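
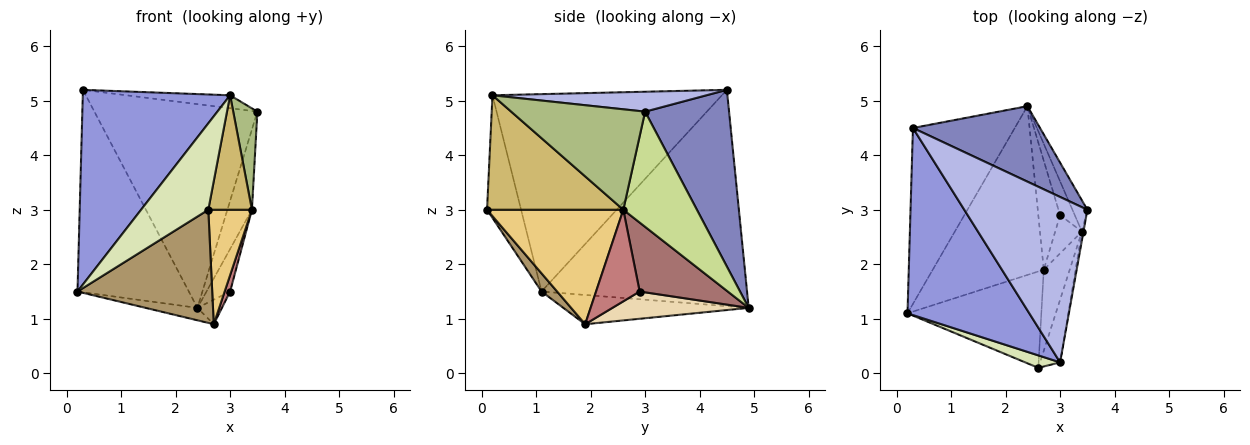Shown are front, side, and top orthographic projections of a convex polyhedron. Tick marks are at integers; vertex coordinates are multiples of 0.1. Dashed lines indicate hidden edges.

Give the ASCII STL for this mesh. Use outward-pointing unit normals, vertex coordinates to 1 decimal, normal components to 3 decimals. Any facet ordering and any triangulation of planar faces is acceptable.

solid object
 facet normal -0.812 0.440 -0.382
  outer loop
   vertex 2.4 4.9 1.2
   vertex 0.2 1.1 1.5
   vertex 0.3 4.5 5.2
  endloop
 endfacet
 facet normal 0.435 0.844 0.313
  outer loop
   vertex 2.4 4.9 1.2
   vertex 0.3 4.5 5.2
   vertex 3.5 3.0 4.8
  endloop
 endfacet
 facet normal -0.747 -0.480 0.461
  outer loop
   vertex 3.0 0.2 5.1
   vertex 0.3 4.5 5.2
   vertex 0.2 1.1 1.5
  endloop
 endfacet
 facet normal 0.159 0.077 0.984
  outer loop
   vertex 3.0 0.2 5.1
   vertex 3.5 3.0 4.8
   vertex 0.3 4.5 5.2
  endloop
 endfacet
 facet normal -0.254 0.071 -0.965
  outer loop
   vertex 2.7 1.9 0.9
   vertex 0.2 1.1 1.5
   vertex 2.4 4.9 1.2
  endloop
 endfacet
 facet normal 0.984 -0.177 -0.015
  outer loop
   vertex 3.4 2.6 3.0
   vertex 3.5 3.0 4.8
   vertex 3.0 0.2 5.1
  endloop
 endfacet
 facet normal 0.942 0.314 -0.122
  outer loop
   vertex 3.4 2.6 3.0
   vertex 2.4 4.9 1.2
   vertex 3.5 3.0 4.8
  endloop
 endfacet
 facet normal -0.448 -0.885 0.128
  outer loop
   vertex 2.6 0.1 3.0
   vertex 3.0 0.2 5.1
   vertex 0.2 1.1 1.5
  endloop
 endfacet
 facet normal 0.088 -0.758 -0.646
  outer loop
   vertex 2.6 0.1 3.0
   vertex 0.2 1.1 1.5
   vertex 2.7 1.9 0.9
  endloop
 endfacet
 facet normal 0.939 -0.301 -0.165
  outer loop
   vertex 2.6 0.1 3.0
   vertex 3.4 2.6 3.0
   vertex 3.0 0.2 5.1
  endloop
 endfacet
 facet normal 0.931 -0.298 -0.211
  outer loop
   vertex 2.6 0.1 3.0
   vertex 2.7 1.9 0.9
   vertex 3.4 2.6 3.0
  endloop
 endfacet
 facet normal 0.773 0.139 -0.619
  outer loop
   vertex 3.0 2.9 1.5
   vertex 2.7 1.9 0.9
   vertex 2.4 4.9 1.2
  endloop
 endfacet
 facet normal 0.946 0.254 -0.202
  outer loop
   vertex 3.0 2.9 1.5
   vertex 2.4 4.9 1.2
   vertex 3.4 2.6 3.0
  endloop
 endfacet
 facet normal 0.953 -0.119 -0.278
  outer loop
   vertex 3.0 2.9 1.5
   vertex 3.4 2.6 3.0
   vertex 2.7 1.9 0.9
  endloop
 endfacet
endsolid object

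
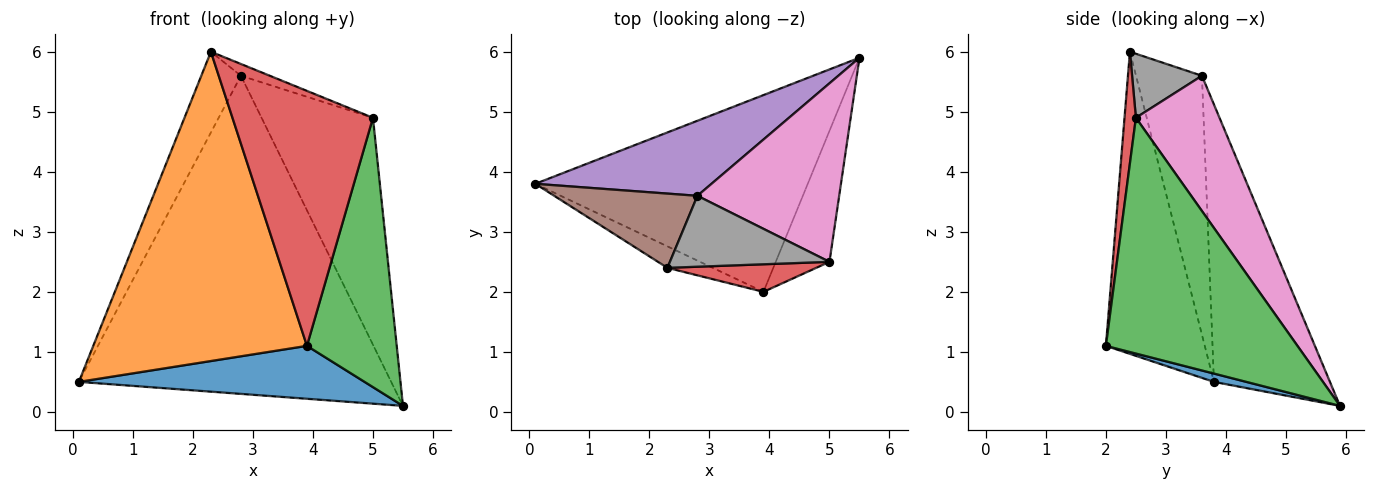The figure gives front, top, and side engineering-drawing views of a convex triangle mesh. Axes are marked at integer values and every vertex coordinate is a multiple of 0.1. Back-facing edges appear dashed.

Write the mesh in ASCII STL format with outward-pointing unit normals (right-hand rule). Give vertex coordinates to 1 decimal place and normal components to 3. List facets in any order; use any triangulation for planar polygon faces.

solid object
 facet normal 0.029 -0.260 -0.965
  outer loop
   vertex 3.9 2.0 1.1
   vertex 0.1 3.8 0.5
   vertex 5.5 5.9 0.1
  endloop
 endfacet
 facet normal -0.419 -0.906 -0.063
  outer loop
   vertex 2.3 2.4 6.0
   vertex 0.1 3.8 0.5
   vertex 3.9 2.0 1.1
  endloop
 endfacet
 facet normal 0.887 -0.416 -0.202
  outer loop
   vertex 5.0 2.5 4.9
   vertex 3.9 2.0 1.1
   vertex 5.5 5.9 0.1
  endloop
 endfacet
 facet normal 0.080 -0.991 0.107
  outer loop
   vertex 5.0 2.5 4.9
   vertex 2.3 2.4 6.0
   vertex 3.9 2.0 1.1
  endloop
 endfacet
 facet normal -0.340 0.915 0.216
  outer loop
   vertex 2.8 3.6 5.6
   vertex 5.5 5.9 0.1
   vertex 0.1 3.8 0.5
  endloop
 endfacet
 facet normal -0.775 0.465 0.428
  outer loop
   vertex 2.8 3.6 5.6
   vertex 0.1 3.8 0.5
   vertex 2.3 2.4 6.0
  endloop
 endfacet
 facet normal 0.508 0.677 0.533
  outer loop
   vertex 2.8 3.6 5.6
   vertex 5.0 2.5 4.9
   vertex 5.5 5.9 0.1
  endloop
 endfacet
 facet normal 0.368 0.152 0.917
  outer loop
   vertex 2.8 3.6 5.6
   vertex 2.3 2.4 6.0
   vertex 5.0 2.5 4.9
  endloop
 endfacet
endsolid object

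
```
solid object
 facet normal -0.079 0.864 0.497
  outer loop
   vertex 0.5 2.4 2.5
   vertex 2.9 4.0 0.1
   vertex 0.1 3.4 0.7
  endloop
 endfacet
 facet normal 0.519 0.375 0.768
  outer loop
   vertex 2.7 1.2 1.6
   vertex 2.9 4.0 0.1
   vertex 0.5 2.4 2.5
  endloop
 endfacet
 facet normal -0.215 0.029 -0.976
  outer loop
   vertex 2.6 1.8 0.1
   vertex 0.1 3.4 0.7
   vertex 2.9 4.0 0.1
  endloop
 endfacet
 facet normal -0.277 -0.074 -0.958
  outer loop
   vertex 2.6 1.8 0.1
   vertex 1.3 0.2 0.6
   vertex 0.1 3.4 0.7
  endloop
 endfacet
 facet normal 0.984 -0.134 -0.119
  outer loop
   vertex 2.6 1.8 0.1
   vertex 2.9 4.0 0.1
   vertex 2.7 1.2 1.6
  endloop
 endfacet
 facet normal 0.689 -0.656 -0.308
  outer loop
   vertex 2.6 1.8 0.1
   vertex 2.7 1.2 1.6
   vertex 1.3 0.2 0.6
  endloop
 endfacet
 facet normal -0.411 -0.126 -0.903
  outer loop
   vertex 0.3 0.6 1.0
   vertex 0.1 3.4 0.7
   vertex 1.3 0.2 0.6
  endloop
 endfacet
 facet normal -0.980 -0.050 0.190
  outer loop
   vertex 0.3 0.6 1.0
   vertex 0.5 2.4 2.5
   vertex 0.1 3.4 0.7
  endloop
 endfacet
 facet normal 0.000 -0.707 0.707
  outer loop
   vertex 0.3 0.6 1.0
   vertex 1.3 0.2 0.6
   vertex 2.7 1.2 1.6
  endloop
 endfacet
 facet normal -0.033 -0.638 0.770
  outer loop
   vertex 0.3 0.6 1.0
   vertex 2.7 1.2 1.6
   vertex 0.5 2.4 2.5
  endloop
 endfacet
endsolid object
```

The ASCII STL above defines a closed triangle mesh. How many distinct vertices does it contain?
7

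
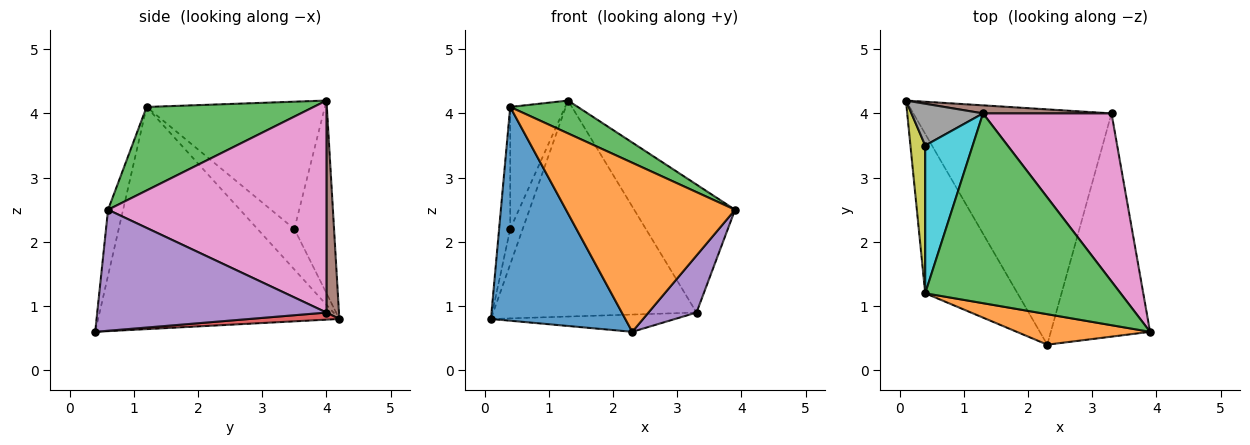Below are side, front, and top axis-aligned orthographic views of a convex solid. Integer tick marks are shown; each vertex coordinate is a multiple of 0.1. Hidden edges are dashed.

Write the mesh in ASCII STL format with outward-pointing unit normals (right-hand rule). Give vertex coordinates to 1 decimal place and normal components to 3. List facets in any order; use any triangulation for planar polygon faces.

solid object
 facet normal -0.821 -0.457 -0.341
  outer loop
   vertex 0.4 1.2 4.1
   vertex 0.1 4.2 0.8
   vertex 2.3 0.4 0.6
  endloop
 endfacet
 facet normal -0.087 -0.980 0.177
  outer loop
   vertex 0.4 1.2 4.1
   vertex 2.3 0.4 0.6
   vertex 3.9 0.6 2.5
  endloop
 endfacet
 facet normal 0.388 -0.157 0.908
  outer loop
   vertex 0.4 1.2 4.1
   vertex 3.9 0.6 2.5
   vertex 1.3 4.0 4.2
  endloop
 endfacet
 facet normal 0.036 0.073 -0.997
  outer loop
   vertex 3.3 4.0 0.9
   vertex 2.3 0.4 0.6
   vertex 0.1 4.2 0.8
  endloop
 endfacet
 facet normal 0.763 -0.160 -0.626
  outer loop
   vertex 3.3 4.0 0.9
   vertex 3.9 0.6 2.5
   vertex 2.3 0.4 0.6
  endloop
 endfacet
 facet normal 0.061 0.997 0.037
  outer loop
   vertex 3.3 4.0 0.9
   vertex 0.1 4.2 0.8
   vertex 1.3 4.0 4.2
  endloop
 endfacet
 facet normal 0.795 0.367 0.482
  outer loop
   vertex 3.3 4.0 0.9
   vertex 1.3 4.0 4.2
   vertex 3.9 0.6 2.5
  endloop
 endfacet
 facet normal -0.899 0.283 0.334
  outer loop
   vertex 0.4 3.5 2.2
   vertex 1.3 4.0 4.2
   vertex 0.1 4.2 0.8
  endloop
 endfacet
 facet normal -0.904 0.273 0.330
  outer loop
   vertex 0.4 3.5 2.2
   vertex 0.1 4.2 0.8
   vertex 0.4 1.2 4.1
  endloop
 endfacet
 facet normal -0.900 0.277 0.336
  outer loop
   vertex 0.4 3.5 2.2
   vertex 0.4 1.2 4.1
   vertex 1.3 4.0 4.2
  endloop
 endfacet
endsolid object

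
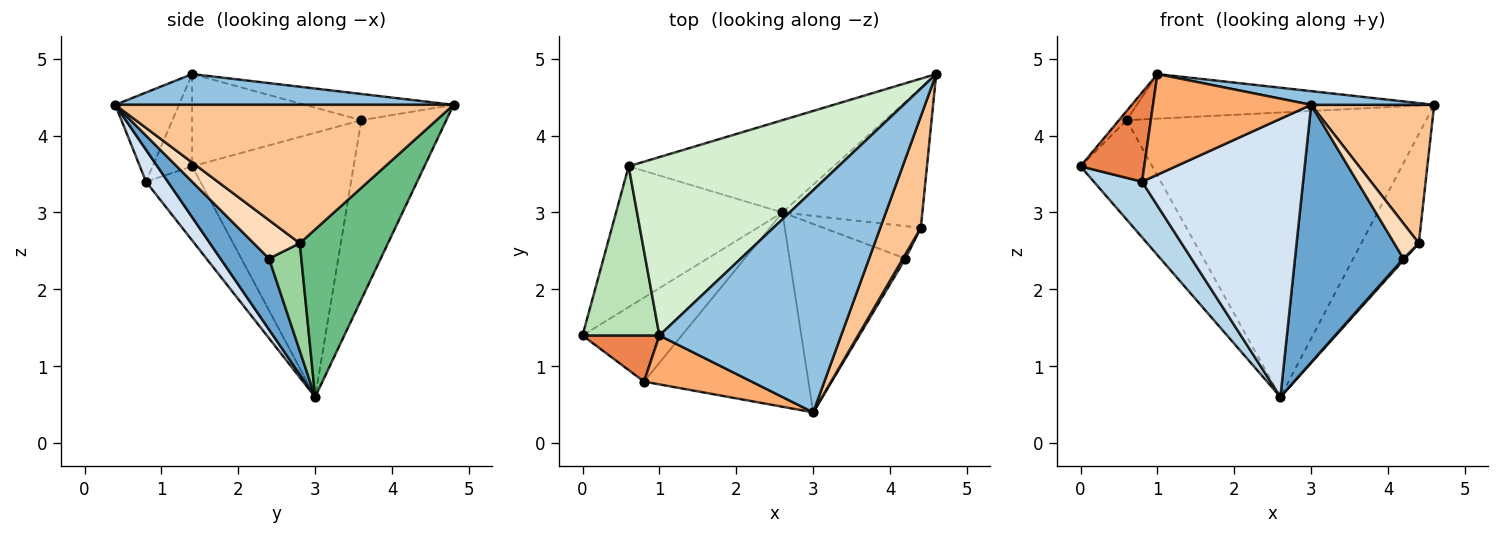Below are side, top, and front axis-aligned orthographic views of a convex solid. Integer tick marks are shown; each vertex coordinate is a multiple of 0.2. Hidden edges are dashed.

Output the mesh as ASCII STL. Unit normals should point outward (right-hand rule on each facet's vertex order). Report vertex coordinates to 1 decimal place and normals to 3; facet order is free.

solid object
 facet normal 0.340 -0.759 -0.555
  outer loop
   vertex 4.2 2.4 2.4
   vertex 3.0 0.4 4.4
   vertex 2.6 3.0 0.6
  endloop
 endfacet
 facet normal 0.167 -0.061 0.984
  outer loop
   vertex 1.0 1.4 4.8
   vertex 3.0 0.4 4.4
   vertex 4.6 4.8 4.4
  endloop
 endfacet
 facet normal -0.528 -0.469 -0.708
  outer loop
   vertex 0.8 0.8 3.4
   vertex 0.0 1.4 3.6
   vertex 2.6 3.0 0.6
  endloop
 endfacet
 facet normal 0.111 -0.815 -0.569
  outer loop
   vertex 0.8 0.8 3.4
   vertex 2.6 3.0 0.6
   vertex 3.0 0.4 4.4
  endloop
 endfacet
 facet normal -0.483 -0.778 0.402
  outer loop
   vertex 0.8 0.8 3.4
   vertex 1.0 1.4 4.8
   vertex 0.0 1.4 3.6
  endloop
 endfacet
 facet normal -0.341 -0.846 0.411
  outer loop
   vertex 0.8 0.8 3.4
   vertex 3.0 0.4 4.4
   vertex 1.0 1.4 4.8
  endloop
 endfacet
 facet normal 0.906 -0.329 0.265
  outer loop
   vertex 4.4 2.8 2.6
   vertex 4.6 4.8 4.4
   vertex 3.0 0.4 4.4
  endloop
 endfacet
 facet normal 0.881 -0.470 0.059
  outer loop
   vertex 4.4 2.8 2.6
   vertex 3.0 0.4 4.4
   vertex 4.2 2.4 2.4
  endloop
 endfacet
 facet normal 0.687 0.447 -0.573
  outer loop
   vertex 4.4 2.8 2.6
   vertex 2.6 3.0 0.6
   vertex 4.6 4.8 4.4
  endloop
 endfacet
 facet normal 0.741 -0.035 -0.670
  outer loop
   vertex 4.4 2.8 2.6
   vertex 4.2 2.4 2.4
   vertex 2.6 3.0 0.6
  endloop
 endfacet
 facet normal -0.768 0.035 0.640
  outer loop
   vertex 0.6 3.6 4.2
   vertex 0.0 1.4 3.6
   vertex 1.0 1.4 4.8
  endloop
 endfacet
 facet normal -0.120 0.241 0.963
  outer loop
   vertex 0.6 3.6 4.2
   vertex 1.0 1.4 4.8
   vertex 4.6 4.8 4.4
  endloop
 endfacet
 facet normal -0.792 0.352 -0.499
  outer loop
   vertex 0.6 3.6 4.2
   vertex 2.6 3.0 0.6
   vertex 0.0 1.4 3.6
  endloop
 endfacet
 facet normal -0.261 0.918 -0.298
  outer loop
   vertex 0.6 3.6 4.2
   vertex 4.6 4.8 4.4
   vertex 2.6 3.0 0.6
  endloop
 endfacet
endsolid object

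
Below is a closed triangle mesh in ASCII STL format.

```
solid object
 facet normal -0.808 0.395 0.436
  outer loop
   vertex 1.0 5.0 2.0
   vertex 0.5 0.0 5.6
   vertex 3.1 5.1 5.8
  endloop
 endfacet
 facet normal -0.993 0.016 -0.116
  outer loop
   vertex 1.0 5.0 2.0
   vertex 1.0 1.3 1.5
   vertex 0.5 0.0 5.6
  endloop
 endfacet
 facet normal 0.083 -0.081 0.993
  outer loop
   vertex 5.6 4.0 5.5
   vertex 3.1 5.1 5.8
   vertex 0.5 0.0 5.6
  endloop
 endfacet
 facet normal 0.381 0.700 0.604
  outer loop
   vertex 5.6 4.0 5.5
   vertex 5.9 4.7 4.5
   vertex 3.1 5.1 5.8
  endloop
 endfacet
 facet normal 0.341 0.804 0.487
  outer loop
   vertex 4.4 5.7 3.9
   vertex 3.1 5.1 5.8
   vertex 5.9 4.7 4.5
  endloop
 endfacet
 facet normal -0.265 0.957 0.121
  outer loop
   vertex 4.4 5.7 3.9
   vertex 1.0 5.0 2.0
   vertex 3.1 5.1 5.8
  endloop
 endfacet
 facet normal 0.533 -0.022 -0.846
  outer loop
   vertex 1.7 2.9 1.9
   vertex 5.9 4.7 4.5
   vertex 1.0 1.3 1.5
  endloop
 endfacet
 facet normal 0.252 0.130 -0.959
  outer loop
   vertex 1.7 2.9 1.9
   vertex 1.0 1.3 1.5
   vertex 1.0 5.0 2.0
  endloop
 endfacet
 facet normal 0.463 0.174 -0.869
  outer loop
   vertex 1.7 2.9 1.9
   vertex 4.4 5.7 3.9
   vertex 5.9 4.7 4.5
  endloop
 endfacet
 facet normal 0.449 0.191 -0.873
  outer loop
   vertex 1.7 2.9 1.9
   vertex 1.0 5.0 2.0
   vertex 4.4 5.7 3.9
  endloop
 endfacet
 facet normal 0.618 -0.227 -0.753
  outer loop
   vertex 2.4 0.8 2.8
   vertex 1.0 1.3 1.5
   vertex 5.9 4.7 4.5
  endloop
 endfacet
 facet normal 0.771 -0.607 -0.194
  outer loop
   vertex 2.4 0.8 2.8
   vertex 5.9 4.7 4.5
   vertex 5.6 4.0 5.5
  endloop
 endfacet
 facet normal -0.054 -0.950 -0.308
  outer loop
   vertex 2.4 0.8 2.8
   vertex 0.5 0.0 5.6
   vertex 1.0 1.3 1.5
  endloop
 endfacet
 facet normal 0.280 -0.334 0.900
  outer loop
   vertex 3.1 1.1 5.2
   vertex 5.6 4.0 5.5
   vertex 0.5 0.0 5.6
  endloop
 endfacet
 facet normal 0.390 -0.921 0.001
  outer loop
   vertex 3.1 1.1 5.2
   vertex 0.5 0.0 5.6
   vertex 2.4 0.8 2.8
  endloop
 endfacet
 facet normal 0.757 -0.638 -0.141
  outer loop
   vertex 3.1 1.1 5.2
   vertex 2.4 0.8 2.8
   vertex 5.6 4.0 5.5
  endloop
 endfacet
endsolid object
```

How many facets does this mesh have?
16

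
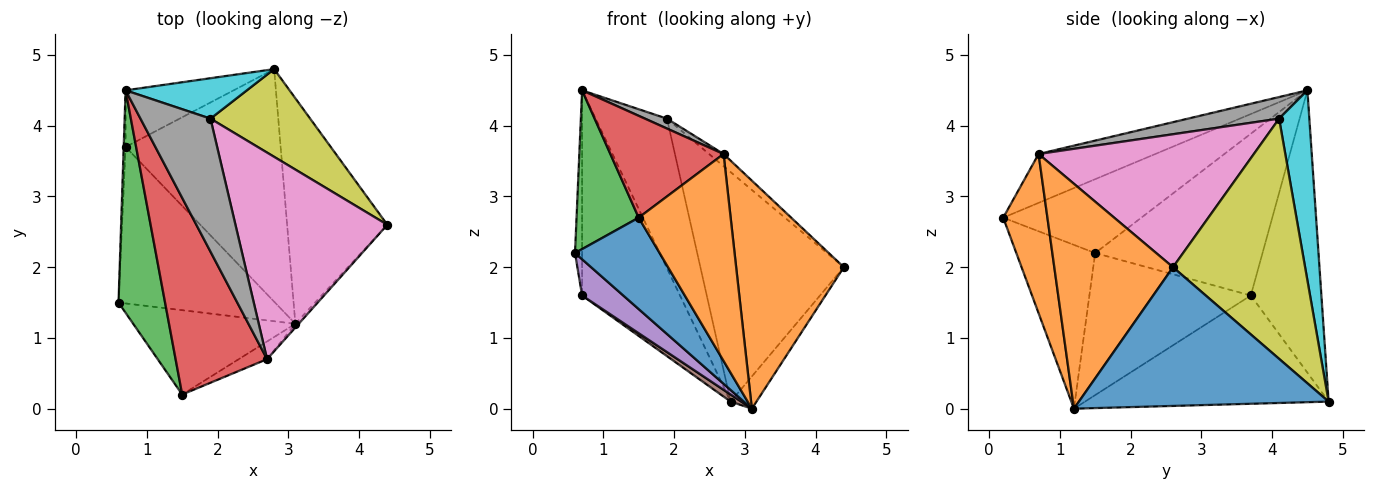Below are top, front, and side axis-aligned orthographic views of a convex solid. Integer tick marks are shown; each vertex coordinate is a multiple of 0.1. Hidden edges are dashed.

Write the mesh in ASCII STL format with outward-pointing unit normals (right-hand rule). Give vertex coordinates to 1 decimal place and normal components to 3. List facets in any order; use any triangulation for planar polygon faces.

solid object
 facet normal 0.808 0.084 -0.584
  outer loop
   vertex 3.1 1.2 0.0
   vertex 2.8 4.8 0.1
   vertex 4.4 2.6 2.0
  endloop
 endfacet
 facet normal 0.741 -0.672 -0.011
  outer loop
   vertex 2.7 0.7 3.6
   vertex 3.1 1.2 0.0
   vertex 4.4 2.6 2.0
  endloop
 endfacet
 facet normal -0.999 0.042 -0.012
  outer loop
   vertex 0.7 3.7 1.6
   vertex 0.6 1.5 2.2
   vertex 0.7 4.5 4.5
  endloop
 endfacet
 facet normal -0.571 0.792 -0.218
  outer loop
   vertex 0.7 3.7 1.6
   vertex 0.7 4.5 4.5
   vertex 2.8 4.8 0.1
  endloop
 endfacet
 facet normal -0.662 -0.169 -0.730
  outer loop
   vertex 0.7 3.7 1.6
   vertex 3.1 1.2 0.0
   vertex 0.6 1.5 2.2
  endloop
 endfacet
 facet normal -0.572 -0.025 -0.820
  outer loop
   vertex 0.7 3.7 1.6
   vertex 2.8 4.8 0.1
   vertex 3.1 1.2 0.0
  endloop
 endfacet
 facet normal 0.658 0.044 0.752
  outer loop
   vertex 1.9 4.1 4.1
   vertex 2.7 0.7 3.6
   vertex 4.4 2.6 2.0
  endloop
 endfacet
 facet normal 0.294 -0.071 0.953
  outer loop
   vertex 1.9 4.1 4.1
   vertex 0.7 4.5 4.5
   vertex 2.7 0.7 3.6
  endloop
 endfacet
 facet normal 0.652 0.708 0.271
  outer loop
   vertex 1.9 4.1 4.1
   vertex 4.4 2.6 2.0
   vertex 2.8 4.8 0.1
  endloop
 endfacet
 facet normal 0.378 0.894 0.242
  outer loop
   vertex 1.9 4.1 4.1
   vertex 2.8 4.8 0.1
   vertex 0.7 4.5 4.5
  endloop
 endfacet
 facet normal -0.565 -0.606 -0.559
  outer loop
   vertex 1.5 0.2 2.7
   vertex 0.6 1.5 2.2
   vertex 3.1 1.2 0.0
  endloop
 endfacet
 facet normal 0.432 -0.899 -0.077
  outer loop
   vertex 1.5 0.2 2.7
   vertex 3.1 1.2 0.0
   vertex 2.7 0.7 3.6
  endloop
 endfacet
 facet normal -0.791 -0.356 0.498
  outer loop
   vertex 1.5 0.2 2.7
   vertex 0.7 4.5 4.5
   vertex 0.6 1.5 2.2
  endloop
 endfacet
 facet normal -0.429 -0.416 0.802
  outer loop
   vertex 1.5 0.2 2.7
   vertex 2.7 0.7 3.6
   vertex 0.7 4.5 4.5
  endloop
 endfacet
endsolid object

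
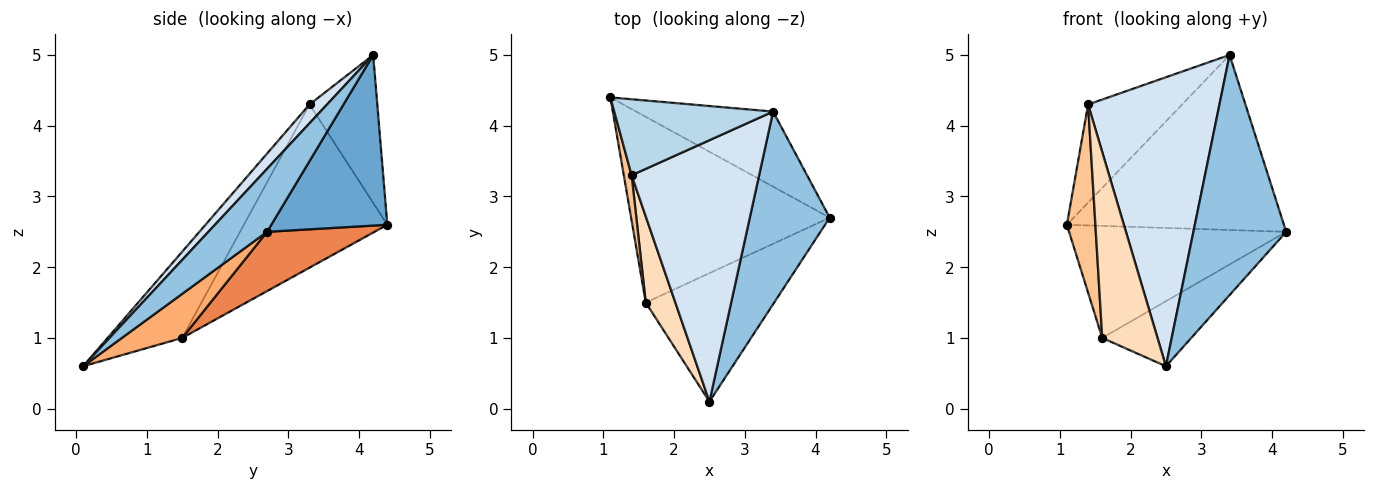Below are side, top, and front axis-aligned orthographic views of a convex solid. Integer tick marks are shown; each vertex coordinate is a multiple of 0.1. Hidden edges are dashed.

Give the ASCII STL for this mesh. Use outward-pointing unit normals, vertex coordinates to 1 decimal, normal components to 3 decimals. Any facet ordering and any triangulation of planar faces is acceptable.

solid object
 facet normal 0.441 0.825 -0.354
  outer loop
   vertex 3.4 4.2 5.0
   vertex 4.2 2.7 2.5
   vertex 1.1 4.4 2.6
  endloop
 endfacet
 facet normal 0.442 -0.699 0.561
  outer loop
   vertex 3.4 4.2 5.0
   vertex 2.5 0.1 0.6
   vertex 4.2 2.7 2.5
  endloop
 endfacet
 facet normal -0.495 0.687 0.532
  outer loop
   vertex 1.4 3.3 4.3
   vertex 3.4 4.2 5.0
   vertex 1.1 4.4 2.6
  endloop
 endfacet
 facet normal 0.098 -0.738 0.668
  outer loop
   vertex 1.4 3.3 4.3
   vertex 2.5 0.1 0.6
   vertex 3.4 4.2 5.0
  endloop
 endfacet
 facet normal 0.248 0.500 -0.830
  outer loop
   vertex 1.6 1.5 1.0
   vertex 1.1 4.4 2.6
   vertex 4.2 2.7 2.5
  endloop
 endfacet
 facet normal 0.293 0.432 -0.853
  outer loop
   vertex 1.6 1.5 1.0
   vertex 4.2 2.7 2.5
   vertex 2.5 0.1 0.6
  endloop
 endfacet
 facet normal -0.980 -0.195 0.047
  outer loop
   vertex 1.6 1.5 1.0
   vertex 1.4 3.3 4.3
   vertex 1.1 4.4 2.6
  endloop
 endfacet
 facet normal -0.774 -0.574 0.266
  outer loop
   vertex 1.6 1.5 1.0
   vertex 2.5 0.1 0.6
   vertex 1.4 3.3 4.3
  endloop
 endfacet
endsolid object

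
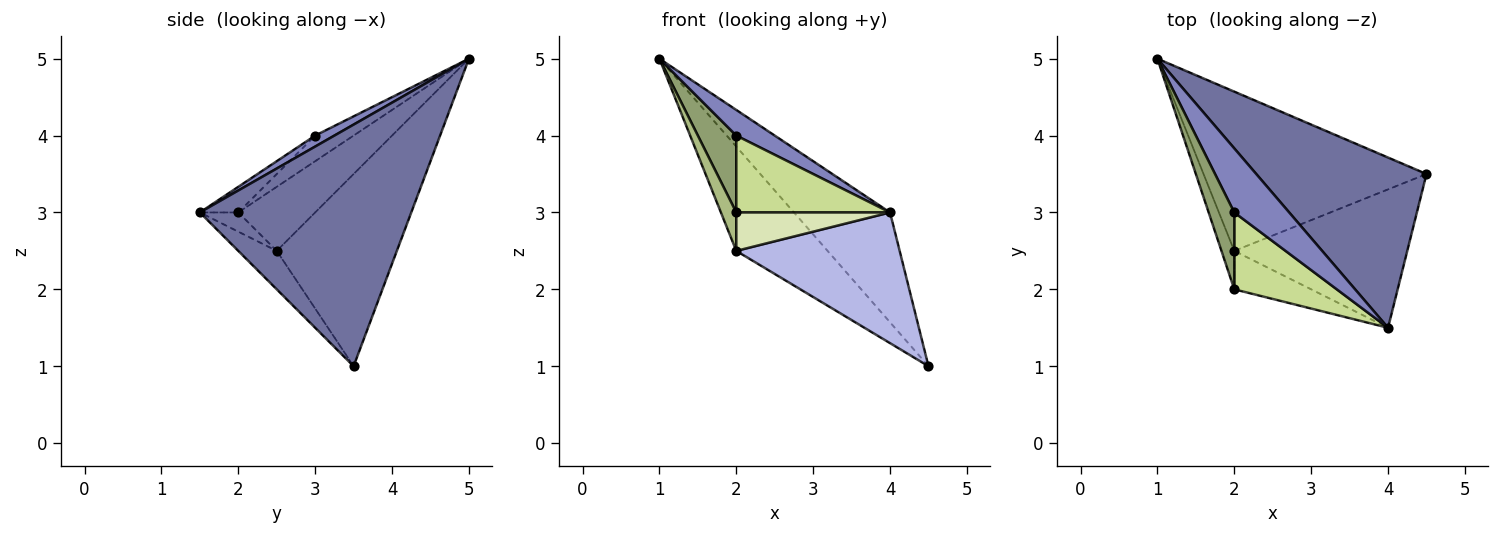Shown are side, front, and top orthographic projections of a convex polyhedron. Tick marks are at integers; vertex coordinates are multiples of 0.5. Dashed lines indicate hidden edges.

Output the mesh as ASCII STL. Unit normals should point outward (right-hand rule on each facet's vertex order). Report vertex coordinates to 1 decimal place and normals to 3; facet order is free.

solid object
 facet normal 0.766 0.348 0.540
  outer loop
   vertex 4.0 1.5 3.0
   vertex 4.5 3.5 1.0
   vertex 1.0 5.0 5.0
  endloop
 endfacet
 facet normal 0.183 -0.365 0.913
  outer loop
   vertex 2.0 3.0 4.0
   vertex 4.0 1.5 3.0
   vertex 1.0 5.0 5.0
  endloop
 endfacet
 facet normal -0.585 0.445 -0.678
  outer loop
   vertex 2.0 2.5 2.5
   vertex 1.0 5.0 5.0
   vertex 4.5 3.5 1.0
  endloop
 endfacet
 facet normal -0.159 -0.678 -0.718
  outer loop
   vertex 2.0 2.5 2.5
   vertex 4.5 3.5 1.0
   vertex 4.0 1.5 3.0
  endloop
 endfacet
 facet normal -0.577 -0.577 0.577
  outer loop
   vertex 2.0 2.0 3.0
   vertex 2.0 3.0 4.0
   vertex 1.0 5.0 5.0
  endloop
 endfacet
 facet normal -0.962 -0.192 -0.192
  outer loop
   vertex 2.0 2.0 3.0
   vertex 1.0 5.0 5.0
   vertex 2.0 2.5 2.5
  endloop
 endfacet
 facet normal -0.174 -0.696 0.696
  outer loop
   vertex 2.0 2.0 3.0
   vertex 4.0 1.5 3.0
   vertex 2.0 3.0 4.0
  endloop
 endfacet
 facet normal -0.174 -0.696 -0.696
  outer loop
   vertex 2.0 2.0 3.0
   vertex 2.0 2.5 2.5
   vertex 4.0 1.5 3.0
  endloop
 endfacet
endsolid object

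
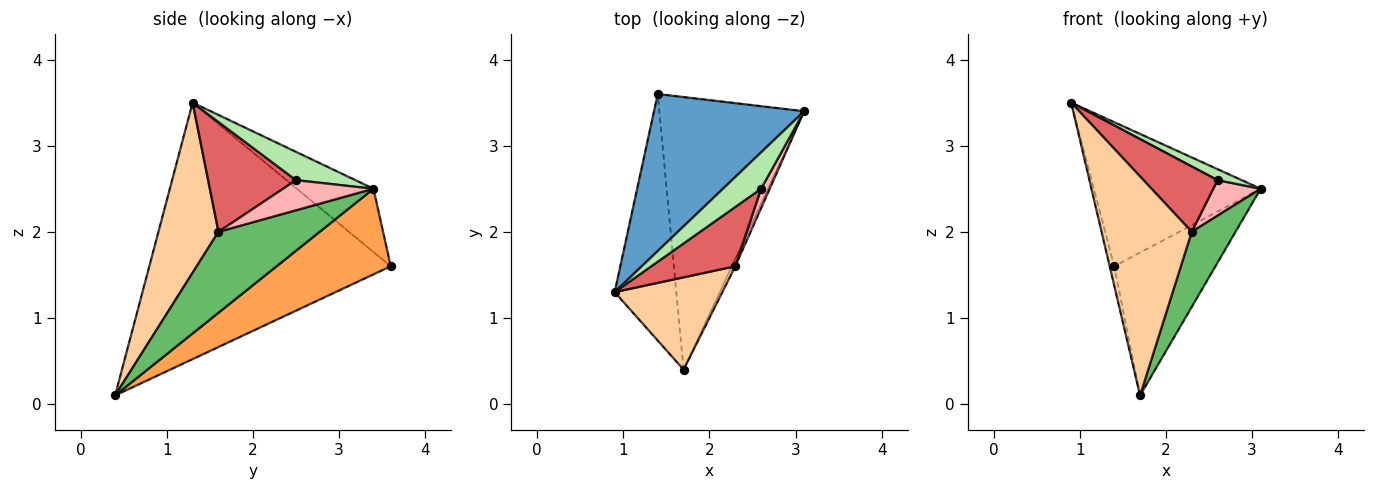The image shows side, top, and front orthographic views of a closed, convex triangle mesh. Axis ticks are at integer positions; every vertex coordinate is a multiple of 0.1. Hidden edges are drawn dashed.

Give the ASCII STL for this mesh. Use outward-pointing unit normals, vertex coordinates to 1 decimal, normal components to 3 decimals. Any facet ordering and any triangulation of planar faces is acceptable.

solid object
 facet normal -0.297 0.646 0.704
  outer loop
   vertex 1.4 3.6 1.6
   vertex 0.9 1.3 3.5
   vertex 3.1 3.4 2.5
  endloop
 endfacet
 facet normal -0.972 0.018 -0.234
  outer loop
   vertex 1.7 0.4 0.1
   vertex 0.9 1.3 3.5
   vertex 1.4 3.6 1.6
  endloop
 endfacet
 facet normal 0.464 0.411 -0.785
  outer loop
   vertex 1.7 0.4 0.1
   vertex 1.4 3.6 1.6
   vertex 3.1 3.4 2.5
  endloop
 endfacet
 facet normal 0.523 -0.785 0.331
  outer loop
   vertex 2.3 1.6 2.0
   vertex 0.9 1.3 3.5
   vertex 1.7 0.4 0.1
  endloop
 endfacet
 facet normal 0.917 -0.397 -0.039
  outer loop
   vertex 2.3 1.6 2.0
   vertex 1.7 0.4 0.1
   vertex 3.1 3.4 2.5
  endloop
 endfacet
 facet normal 0.579 -0.235 0.781
  outer loop
   vertex 2.6 2.5 2.6
   vertex 3.1 3.4 2.5
   vertex 0.9 1.3 3.5
  endloop
 endfacet
 facet normal 0.660 -0.556 0.505
  outer loop
   vertex 2.6 2.5 2.6
   vertex 0.9 1.3 3.5
   vertex 2.3 1.6 2.0
  endloop
 endfacet
 facet normal 0.859 -0.450 0.245
  outer loop
   vertex 2.6 2.5 2.6
   vertex 2.3 1.6 2.0
   vertex 3.1 3.4 2.5
  endloop
 endfacet
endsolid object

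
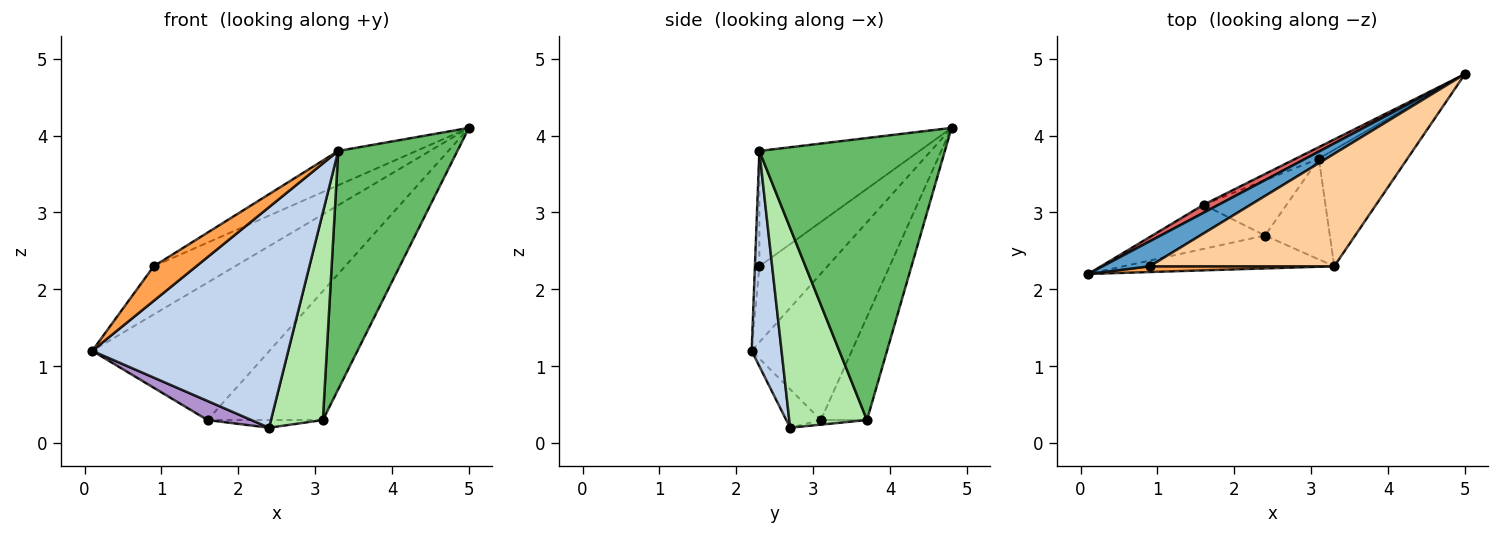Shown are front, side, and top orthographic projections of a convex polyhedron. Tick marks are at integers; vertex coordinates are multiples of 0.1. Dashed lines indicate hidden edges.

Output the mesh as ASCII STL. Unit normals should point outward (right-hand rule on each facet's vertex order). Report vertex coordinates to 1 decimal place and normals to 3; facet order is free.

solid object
 facet normal -0.597 0.713 0.369
  outer loop
   vertex 0.9 2.3 2.3
   vertex 5.0 4.8 4.1
   vertex 0.1 2.2 1.2
  endloop
 endfacet
 facet normal 0.149 -0.978 -0.146
  outer loop
   vertex 3.3 2.3 3.8
   vertex 0.1 2.2 1.2
   vertex 2.4 2.7 0.2
  endloop
 endfacet
 facet normal -0.102 -0.981 0.164
  outer loop
   vertex 3.3 2.3 3.8
   vertex 0.9 2.3 2.3
   vertex 0.1 2.2 1.2
  endloop
 endfacet
 facet normal -0.513 0.250 0.821
  outer loop
   vertex 3.3 2.3 3.8
   vertex 5.0 4.8 4.1
   vertex 0.9 2.3 2.3
  endloop
 endfacet
 facet normal 0.813 -0.522 -0.255
  outer loop
   vertex 3.3 2.3 3.8
   vertex 3.1 3.7 0.3
   vertex 5.0 4.8 4.1
  endloop
 endfacet
 facet normal 0.803 -0.536 -0.260
  outer loop
   vertex 3.3 2.3 3.8
   vertex 2.4 2.7 0.2
   vertex 3.1 3.7 0.3
  endloop
 endfacet
 facet normal -0.491 0.870 0.051
  outer loop
   vertex 1.6 3.1 0.3
   vertex 0.1 2.2 1.2
   vertex 5.0 4.8 4.1
  endloop
 endfacet
 facet normal -0.370 0.925 -0.083
  outer loop
   vertex 1.6 3.1 0.3
   vertex 5.0 4.8 4.1
   vertex 3.1 3.7 0.3
  endloop
 endfacet
 facet normal -0.299 -0.378 -0.876
  outer loop
   vertex 1.6 3.1 0.3
   vertex 2.4 2.7 0.2
   vertex 0.1 2.2 1.2
  endloop
 endfacet
 facet normal -0.055 0.137 -0.989
  outer loop
   vertex 1.6 3.1 0.3
   vertex 3.1 3.7 0.3
   vertex 2.4 2.7 0.2
  endloop
 endfacet
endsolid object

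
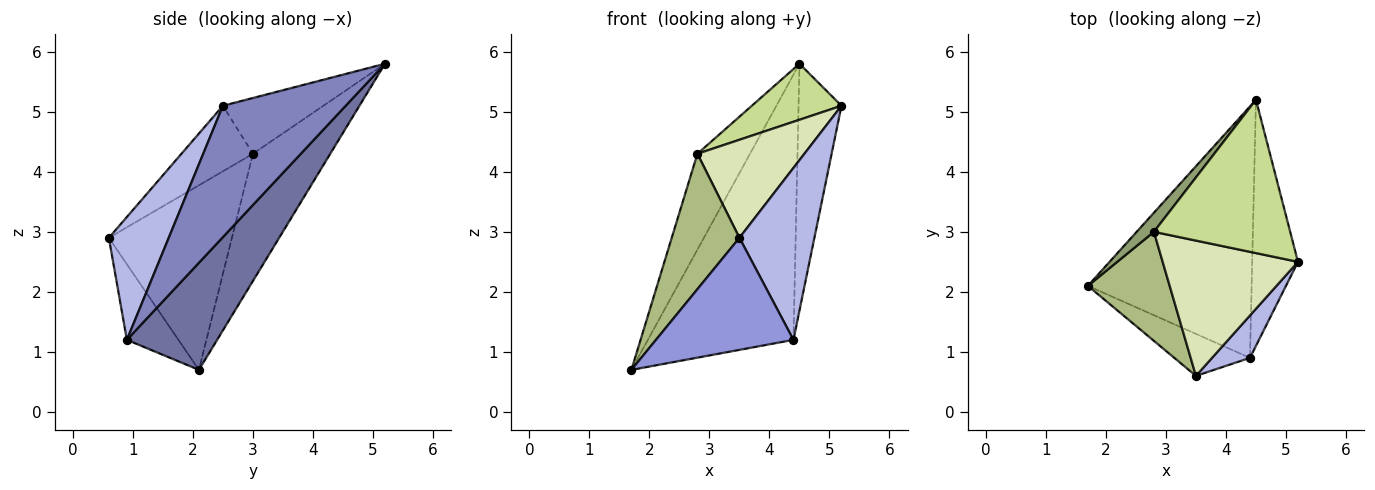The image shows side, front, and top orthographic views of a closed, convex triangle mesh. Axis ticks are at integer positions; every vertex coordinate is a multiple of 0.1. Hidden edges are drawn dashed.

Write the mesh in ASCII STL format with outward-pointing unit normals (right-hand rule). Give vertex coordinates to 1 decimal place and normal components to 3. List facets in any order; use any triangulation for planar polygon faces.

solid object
 facet normal 0.410 0.662 -0.627
  outer loop
   vertex 4.4 0.9 1.2
   vertex 1.7 2.1 0.7
   vertex 4.5 5.2 5.8
  endloop
 endfacet
 facet normal 0.897 0.314 -0.313
  outer loop
   vertex 4.4 0.9 1.2
   vertex 4.5 5.2 5.8
   vertex 5.2 2.5 5.1
  endloop
 endfacet
 facet normal -0.331 -0.883 -0.331
  outer loop
   vertex 4.4 0.9 1.2
   vertex 3.5 0.6 2.9
   vertex 1.7 2.1 0.7
  endloop
 endfacet
 facet normal 0.613 -0.767 0.189
  outer loop
   vertex 4.4 0.9 1.2
   vertex 5.2 2.5 5.1
   vertex 3.5 0.6 2.9
  endloop
 endfacet
 facet normal -0.822 0.559 0.111
  outer loop
   vertex 2.8 3.0 4.3
   vertex 4.5 5.2 5.8
   vertex 1.7 2.1 0.7
  endloop
 endfacet
 facet normal -0.817 -0.449 0.362
  outer loop
   vertex 2.8 3.0 4.3
   vertex 1.7 2.1 0.7
   vertex 3.5 0.6 2.9
  endloop
 endfacet
 facet normal -0.359 -0.320 0.877
  outer loop
   vertex 2.8 3.0 4.3
   vertex 5.2 2.5 5.1
   vertex 4.5 5.2 5.8
  endloop
 endfacet
 facet normal -0.365 -0.546 0.754
  outer loop
   vertex 2.8 3.0 4.3
   vertex 3.5 0.6 2.9
   vertex 5.2 2.5 5.1
  endloop
 endfacet
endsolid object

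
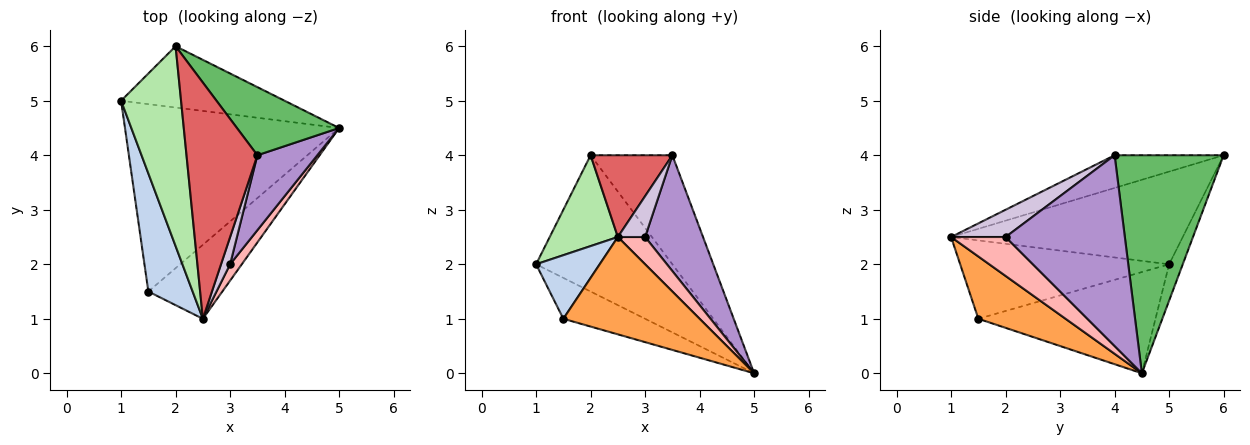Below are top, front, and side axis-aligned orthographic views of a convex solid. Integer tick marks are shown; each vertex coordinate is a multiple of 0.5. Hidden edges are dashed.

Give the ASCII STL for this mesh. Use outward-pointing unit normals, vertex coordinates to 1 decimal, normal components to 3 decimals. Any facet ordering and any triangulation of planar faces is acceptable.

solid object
 facet normal -0.419 0.194 -0.887
  outer loop
   vertex 1.5 1.5 1.0
   vertex 1.0 5.0 2.0
   vertex 5.0 4.5 0.0
  endloop
 endfacet
 facet normal -0.842 -0.256 0.476
  outer loop
   vertex 1.5 1.5 1.0
   vertex 2.5 1.0 2.5
   vertex 1.0 5.0 2.0
  endloop
 endfacet
 facet normal 0.454 -0.709 -0.539
  outer loop
   vertex 1.5 1.5 1.0
   vertex 5.0 4.5 0.0
   vertex 2.5 1.0 2.5
  endloop
 endfacet
 facet normal -0.091 0.908 -0.409
  outer loop
   vertex 2.0 6.0 4.0
   vertex 5.0 4.5 0.0
   vertex 1.0 5.0 2.0
  endloop
 endfacet
 facet normal 0.749 0.562 0.351
  outer loop
   vertex 2.0 6.0 4.0
   vertex 3.5 4.0 4.0
   vertex 5.0 4.5 0.0
  endloop
 endfacet
 facet normal -0.815 -0.240 0.527
  outer loop
   vertex 2.0 6.0 4.0
   vertex 1.0 5.0 2.0
   vertex 2.5 1.0 2.5
  endloop
 endfacet
 facet normal -0.400 -0.300 0.866
  outer loop
   vertex 2.0 6.0 4.0
   vertex 2.5 1.0 2.5
   vertex 3.5 4.0 4.0
  endloop
 endfacet
 facet normal 0.864 -0.432 0.259
  outer loop
   vertex 3.0 2.0 2.5
   vertex 2.5 1.0 2.5
   vertex 5.0 4.5 0.0
  endloop
 endfacet
 facet normal 0.866 -0.420 0.272
  outer loop
   vertex 3.0 2.0 2.5
   vertex 5.0 4.5 0.0
   vertex 3.5 4.0 4.0
  endloop
 endfacet
 facet normal 0.857 -0.429 0.286
  outer loop
   vertex 3.0 2.0 2.5
   vertex 3.5 4.0 4.0
   vertex 2.5 1.0 2.5
  endloop
 endfacet
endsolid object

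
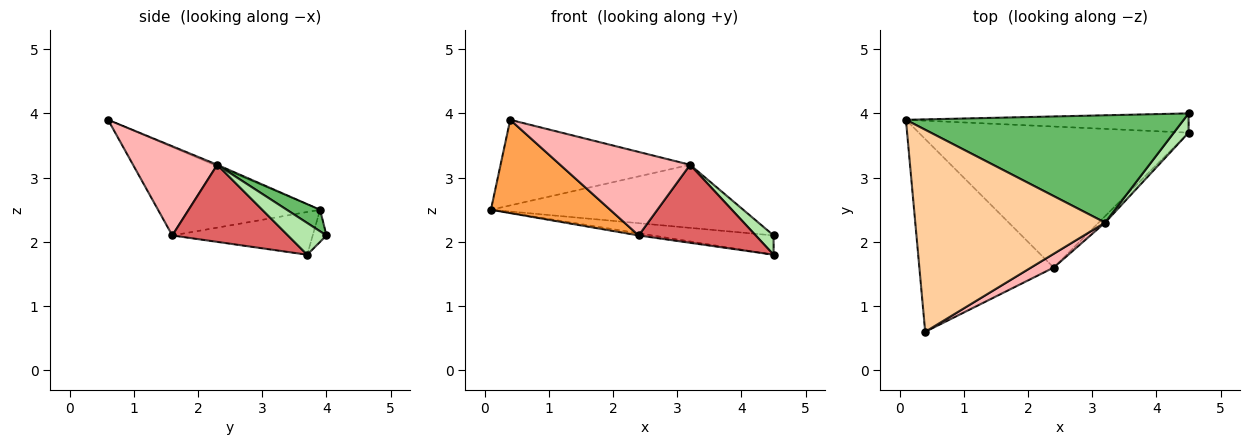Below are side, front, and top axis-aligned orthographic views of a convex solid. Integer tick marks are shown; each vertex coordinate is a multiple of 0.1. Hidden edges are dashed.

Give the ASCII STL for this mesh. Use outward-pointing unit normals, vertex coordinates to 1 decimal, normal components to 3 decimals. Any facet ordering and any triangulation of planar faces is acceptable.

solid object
 facet normal -0.080 0.705 -0.705
  outer loop
   vertex 4.5 4.0 2.1
   vertex 4.5 3.7 1.8
   vertex 0.1 3.9 2.5
  endloop
 endfacet
 facet normal -0.156 0.015 -0.988
  outer loop
   vertex 2.4 1.6 2.1
   vertex 0.1 3.9 2.5
   vertex 4.5 3.7 1.8
  endloop
 endfacet
 facet normal -0.510 -0.375 -0.774
  outer loop
   vertex 2.4 1.6 2.1
   vertex 0.4 0.6 3.9
   vertex 0.1 3.9 2.5
  endloop
 endfacet
 facet normal -0.007 0.390 0.921
  outer loop
   vertex 3.2 2.3 3.2
   vertex 0.1 3.9 2.5
   vertex 0.4 0.6 3.9
  endloop
 endfacet
 facet normal 0.067 0.506 0.860
  outer loop
   vertex 3.2 2.3 3.2
   vertex 4.5 4.0 2.1
   vertex 0.1 3.9 2.5
  endloop
 endfacet
 facet normal 0.836 -0.388 0.388
  outer loop
   vertex 3.2 2.3 3.2
   vertex 4.5 3.7 1.8
   vertex 4.5 4.0 2.1
  endloop
 endfacet
 facet normal 0.702 -0.710 -0.058
  outer loop
   vertex 3.2 2.3 3.2
   vertex 2.4 1.6 2.1
   vertex 4.5 3.7 1.8
  endloop
 endfacet
 facet normal 0.539 -0.831 0.137
  outer loop
   vertex 3.2 2.3 3.2
   vertex 0.4 0.6 3.9
   vertex 2.4 1.6 2.1
  endloop
 endfacet
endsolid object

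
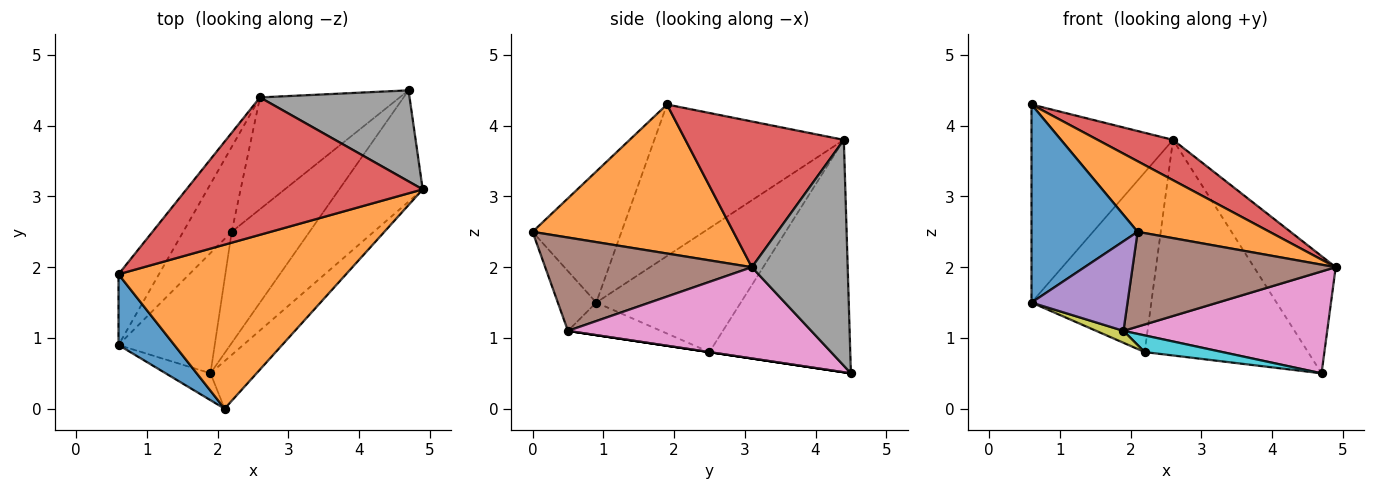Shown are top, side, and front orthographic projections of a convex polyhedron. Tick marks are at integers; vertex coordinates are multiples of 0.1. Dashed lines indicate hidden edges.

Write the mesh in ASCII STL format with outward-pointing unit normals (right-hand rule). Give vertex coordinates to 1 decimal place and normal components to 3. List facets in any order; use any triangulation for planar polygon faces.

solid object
 facet normal -0.620 -0.739 0.264
  outer loop
   vertex 0.6 1.9 4.3
   vertex 0.6 0.9 1.5
   vertex 2.1 0.0 2.5
  endloop
 endfacet
 facet normal 0.516 -0.339 0.787
  outer loop
   vertex 0.6 1.9 4.3
   vertex 2.1 0.0 2.5
   vertex 4.9 3.1 2.0
  endloop
 endfacet
 facet normal -0.784 0.585 -0.209
  outer loop
   vertex 2.6 4.4 3.8
   vertex 0.6 0.9 1.5
   vertex 0.6 1.9 4.3
  endloop
 endfacet
 facet normal 0.509 -0.242 0.826
  outer loop
   vertex 2.6 4.4 3.8
   vertex 0.6 1.9 4.3
   vertex 4.9 3.1 2.0
  endloop
 endfacet
 facet normal -0.358 -0.894 -0.268
  outer loop
   vertex 1.9 0.5 1.1
   vertex 2.1 0.0 2.5
   vertex 0.6 0.9 1.5
  endloop
 endfacet
 facet normal 0.673 -0.661 -0.332
  outer loop
   vertex 1.9 0.5 1.1
   vertex 4.9 3.1 2.0
   vertex 2.1 0.0 2.5
  endloop
 endfacet
 facet normal 0.628 -0.526 -0.574
  outer loop
   vertex 4.7 4.5 0.5
   vertex 4.9 3.1 2.0
   vertex 1.9 0.5 1.1
  endloop
 endfacet
 facet normal 0.680 0.579 0.450
  outer loop
   vertex 4.7 4.5 0.5
   vertex 2.6 4.4 3.8
   vertex 4.9 3.1 2.0
  endloop
 endfacet
 facet normal -0.319 -0.094 -0.943
  outer loop
   vertex 2.2 2.5 0.8
   vertex 1.9 0.5 1.1
   vertex 0.6 0.9 1.5
  endloop
 endfacet
 facet normal 0.000 -0.148 -0.989
  outer loop
   vertex 2.2 2.5 0.8
   vertex 4.7 4.5 0.5
   vertex 1.9 0.5 1.1
  endloop
 endfacet
 facet normal -0.737 0.611 -0.289
  outer loop
   vertex 2.2 2.5 0.8
   vertex 0.6 0.9 1.5
   vertex 2.6 4.4 3.8
  endloop
 endfacet
 facet normal -0.608 0.705 -0.365
  outer loop
   vertex 2.2 2.5 0.8
   vertex 2.6 4.4 3.8
   vertex 4.7 4.5 0.5
  endloop
 endfacet
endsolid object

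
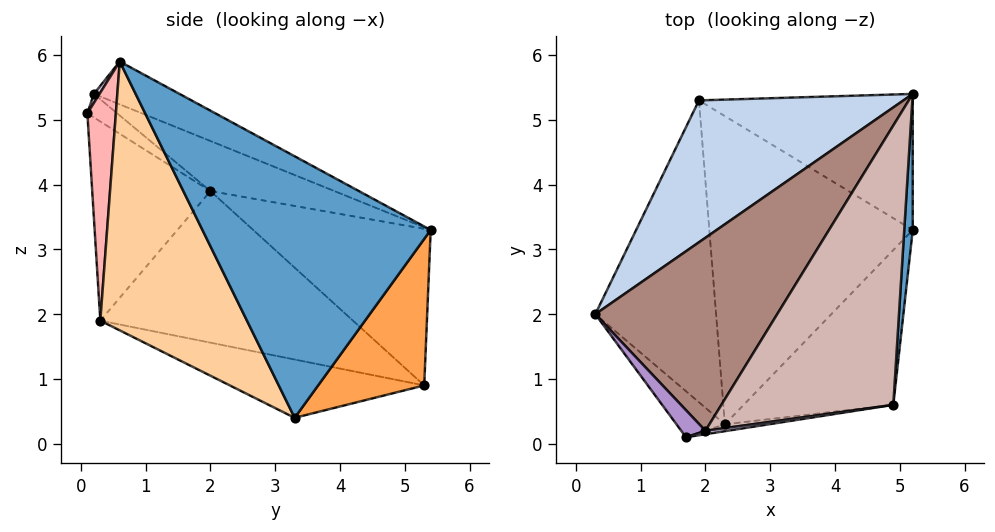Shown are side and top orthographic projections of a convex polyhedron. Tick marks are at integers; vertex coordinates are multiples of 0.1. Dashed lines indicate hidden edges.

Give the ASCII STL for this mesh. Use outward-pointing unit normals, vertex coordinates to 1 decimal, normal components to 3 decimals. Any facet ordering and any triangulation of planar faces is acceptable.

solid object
 facet normal 0.998 -0.045 0.032
  outer loop
   vertex 5.2 5.4 3.3
   vertex 4.9 0.6 5.9
   vertex 5.2 3.3 0.4
  endloop
 endfacet
 facet normal -0.426 0.713 0.557
  outer loop
   vertex 1.9 5.3 0.9
   vertex 0.3 2.0 3.9
   vertex 5.2 5.4 3.3
  endloop
 endfacet
 facet normal 0.373 0.751 -0.544
  outer loop
   vertex 1.9 5.3 0.9
   vertex 5.2 5.4 3.3
   vertex 5.2 3.3 0.4
  endloop
 endfacet
 facet normal 0.591 -0.736 -0.329
  outer loop
   vertex 2.3 0.3 1.9
   vertex 5.2 3.3 0.4
   vertex 4.9 0.6 5.9
  endloop
 endfacet
 facet normal -0.769 -0.184 -0.612
  outer loop
   vertex 2.3 0.3 1.9
   vertex 0.3 2.0 3.9
   vertex 1.9 5.3 0.9
  endloop
 endfacet
 facet normal -0.269 -0.210 -0.940
  outer loop
   vertex 2.3 0.3 1.9
   vertex 1.9 5.3 0.9
   vertex 5.2 3.3 0.4
  endloop
 endfacet
 facet normal -0.735 -0.654 -0.179
  outer loop
   vertex 1.7 0.1 5.1
   vertex 0.3 2.0 3.9
   vertex 2.3 0.3 1.9
  endloop
 endfacet
 facet normal 0.162 -0.986 -0.031
  outer loop
   vertex 1.7 0.1 5.1
   vertex 2.3 0.3 1.9
   vertex 4.9 0.6 5.9
  endloop
 endfacet
 facet normal -0.696 -0.060 0.716
  outer loop
   vertex 2.0 0.2 5.4
   vertex 0.3 2.0 3.9
   vertex 1.7 0.1 5.1
  endloop
 endfacet
 facet normal 0.094 -0.969 0.229
  outer loop
   vertex 2.0 0.2 5.4
   vertex 1.7 0.1 5.1
   vertex 4.9 0.6 5.9
  endloop
 endfacet
 facet normal -0.232 0.484 0.844
  outer loop
   vertex 2.0 0.2 5.4
   vertex 5.2 5.4 3.3
   vertex 0.3 2.0 3.9
  endloop
 endfacet
 facet normal -0.213 0.476 0.854
  outer loop
   vertex 2.0 0.2 5.4
   vertex 4.9 0.6 5.9
   vertex 5.2 5.4 3.3
  endloop
 endfacet
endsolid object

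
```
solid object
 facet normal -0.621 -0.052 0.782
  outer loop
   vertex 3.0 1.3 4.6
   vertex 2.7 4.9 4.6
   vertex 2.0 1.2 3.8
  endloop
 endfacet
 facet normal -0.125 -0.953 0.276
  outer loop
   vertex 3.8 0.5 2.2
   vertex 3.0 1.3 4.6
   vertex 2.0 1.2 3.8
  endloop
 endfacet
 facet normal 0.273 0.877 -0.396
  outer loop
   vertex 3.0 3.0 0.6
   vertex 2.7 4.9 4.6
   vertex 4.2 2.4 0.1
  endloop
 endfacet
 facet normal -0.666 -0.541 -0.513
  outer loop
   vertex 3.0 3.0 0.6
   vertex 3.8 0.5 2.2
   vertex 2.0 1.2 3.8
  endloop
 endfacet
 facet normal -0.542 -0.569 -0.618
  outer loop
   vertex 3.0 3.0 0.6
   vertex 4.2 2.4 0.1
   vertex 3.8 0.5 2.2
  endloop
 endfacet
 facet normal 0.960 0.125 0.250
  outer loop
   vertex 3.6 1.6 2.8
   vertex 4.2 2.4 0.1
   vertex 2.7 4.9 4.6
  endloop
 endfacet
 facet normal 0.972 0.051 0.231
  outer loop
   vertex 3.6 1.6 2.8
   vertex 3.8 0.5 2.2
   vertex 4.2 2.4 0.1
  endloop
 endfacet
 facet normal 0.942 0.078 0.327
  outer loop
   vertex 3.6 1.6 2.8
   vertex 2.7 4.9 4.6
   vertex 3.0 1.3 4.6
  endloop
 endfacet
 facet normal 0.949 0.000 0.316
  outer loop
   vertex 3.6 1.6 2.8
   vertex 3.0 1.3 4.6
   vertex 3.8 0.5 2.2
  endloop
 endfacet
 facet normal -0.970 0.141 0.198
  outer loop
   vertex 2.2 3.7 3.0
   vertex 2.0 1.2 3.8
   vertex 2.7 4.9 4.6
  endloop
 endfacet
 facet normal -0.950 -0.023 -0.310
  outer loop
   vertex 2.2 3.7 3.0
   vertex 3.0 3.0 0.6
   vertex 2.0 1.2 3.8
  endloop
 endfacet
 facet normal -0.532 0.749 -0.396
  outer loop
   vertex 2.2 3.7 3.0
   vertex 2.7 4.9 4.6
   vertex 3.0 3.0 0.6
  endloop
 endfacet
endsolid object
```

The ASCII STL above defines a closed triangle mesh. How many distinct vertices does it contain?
8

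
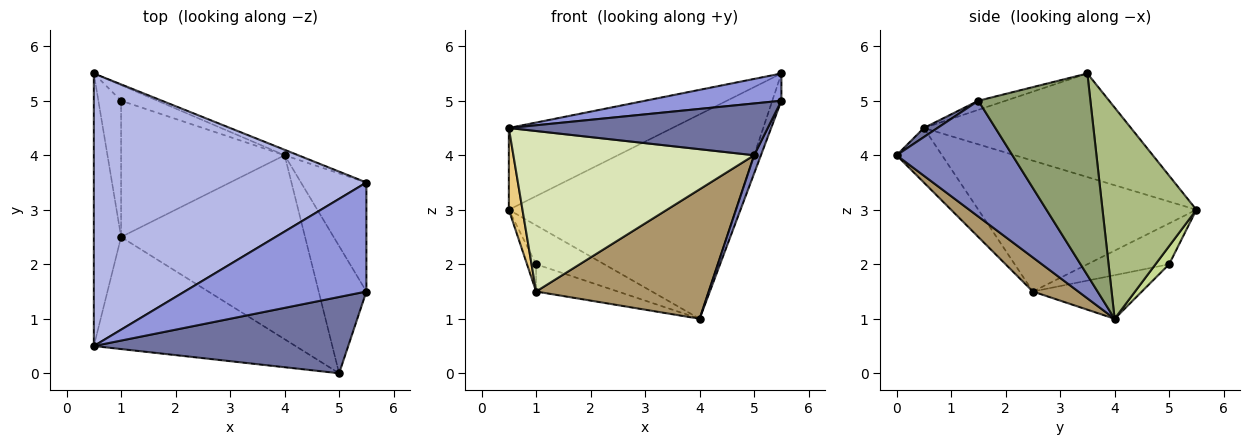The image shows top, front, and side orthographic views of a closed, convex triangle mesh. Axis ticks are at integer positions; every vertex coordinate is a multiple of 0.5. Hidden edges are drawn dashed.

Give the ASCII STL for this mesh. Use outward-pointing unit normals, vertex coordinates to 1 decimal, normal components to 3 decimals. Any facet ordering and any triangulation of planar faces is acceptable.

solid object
 facet normal 0.030 -0.561 0.827
  outer loop
   vertex 5.0 0.0 4.0
   vertex 5.5 1.5 5.0
   vertex 0.5 0.5 4.5
  endloop
 endfacet
 facet normal 0.923 -0.054 -0.380
  outer loop
   vertex 5.0 0.0 4.0
   vertex 4.0 4.0 1.0
   vertex 5.5 1.5 5.0
  endloop
 endfacet
 facet normal -0.048 -0.242 0.969
  outer loop
   vertex 5.5 3.5 5.5
   vertex 0.5 0.5 4.5
   vertex 5.5 1.5 5.0
  endloop
 endfacet
 facet normal -0.342 0.270 0.900
  outer loop
   vertex 5.5 3.5 5.5
   vertex 0.5 5.5 3.0
   vertex 0.5 0.5 4.5
  endloop
 endfacet
 facet normal 0.948 0.077 -0.308
  outer loop
   vertex 5.5 3.5 5.5
   vertex 5.5 1.5 5.0
   vertex 4.0 4.0 1.0
  endloop
 endfacet
 facet normal 0.382 0.924 -0.025
  outer loop
   vertex 5.5 3.5 5.5
   vertex 4.0 4.0 1.0
   vertex 0.5 5.5 3.0
  endloop
 endfacet
 facet normal 0.183 0.913 -0.365
  outer loop
   vertex 1.0 5.0 2.0
   vertex 0.5 5.5 3.0
   vertex 4.0 4.0 1.0
  endloop
 endfacet
 facet normal -0.153 -0.810 -0.566
  outer loop
   vertex 1.0 2.5 1.5
   vertex 5.0 0.0 4.0
   vertex 0.5 0.5 4.5
  endloop
 endfacet
 facet normal 0.150 -0.569 -0.809
  outer loop
   vertex 1.0 2.5 1.5
   vertex 4.0 4.0 1.0
   vertex 5.0 0.0 4.0
  endloop
 endfacet
 facet normal -0.253 0.190 -0.949
  outer loop
   vertex 1.0 2.5 1.5
   vertex 1.0 5.0 2.0
   vertex 4.0 4.0 1.0
  endloop
 endfacet
 facet normal -0.977 -0.061 -0.204
  outer loop
   vertex 1.0 2.5 1.5
   vertex 0.5 0.5 4.5
   vertex 0.5 5.5 3.0
  endloop
 endfacet
 facet normal -0.870 0.097 -0.483
  outer loop
   vertex 1.0 2.5 1.5
   vertex 0.5 5.5 3.0
   vertex 1.0 5.0 2.0
  endloop
 endfacet
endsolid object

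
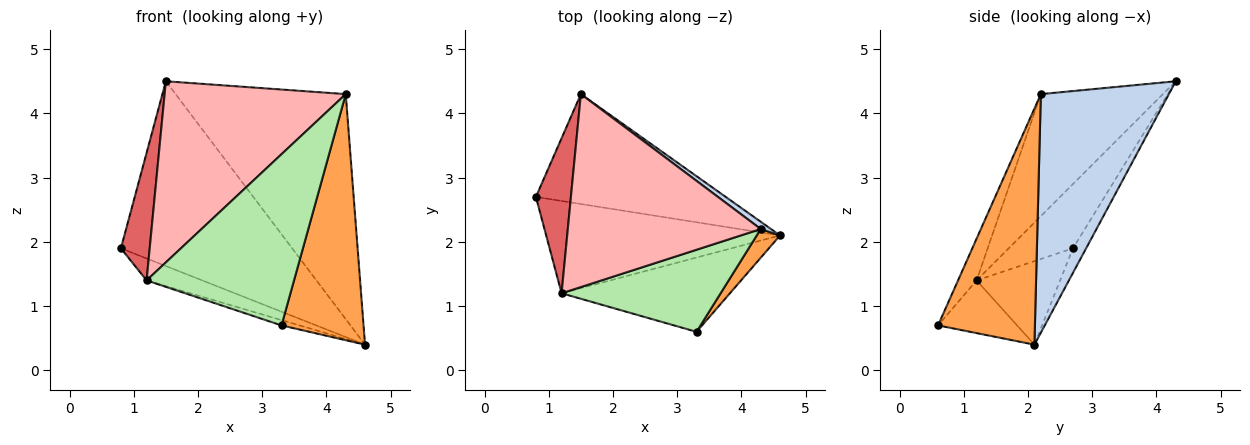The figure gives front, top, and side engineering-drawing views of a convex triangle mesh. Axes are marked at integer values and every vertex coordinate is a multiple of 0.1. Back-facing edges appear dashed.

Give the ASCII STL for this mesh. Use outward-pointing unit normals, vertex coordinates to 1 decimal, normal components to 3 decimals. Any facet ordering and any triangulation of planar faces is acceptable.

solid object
 facet normal -0.066 0.858 -0.510
  outer loop
   vertex 1.5 4.3 4.5
   vertex 4.6 2.1 0.4
   vertex 0.8 2.7 1.9
  endloop
 endfacet
 facet normal 0.601 0.799 0.026
  outer loop
   vertex 4.3 2.2 4.3
   vertex 4.6 2.1 0.4
   vertex 1.5 4.3 4.5
  endloop
 endfacet
 facet normal 0.761 -0.644 0.075
  outer loop
   vertex 4.3 2.2 4.3
   vertex 3.3 0.6 0.7
   vertex 4.6 2.1 0.4
  endloop
 endfacet
 facet normal -0.328 0.219 -0.919
  outer loop
   vertex 1.2 1.2 1.4
   vertex 0.8 2.7 1.9
   vertex 4.6 2.1 0.4
  endloop
 endfacet
 facet normal -0.298 0.068 -0.952
  outer loop
   vertex 1.2 1.2 1.4
   vertex 4.6 2.1 0.4
   vertex 3.3 0.6 0.7
  endloop
 endfacet
 facet normal -0.113 -0.896 0.430
  outer loop
   vertex 1.2 1.2 1.4
   vertex 3.3 0.6 0.7
   vertex 4.3 2.2 4.3
  endloop
 endfacet
 facet normal -0.817 -0.366 0.445
  outer loop
   vertex 1.2 1.2 1.4
   vertex 1.5 4.3 4.5
   vertex 0.8 2.7 1.9
  endloop
 endfacet
 facet normal -0.419 -0.622 0.662
  outer loop
   vertex 1.2 1.2 1.4
   vertex 4.3 2.2 4.3
   vertex 1.5 4.3 4.5
  endloop
 endfacet
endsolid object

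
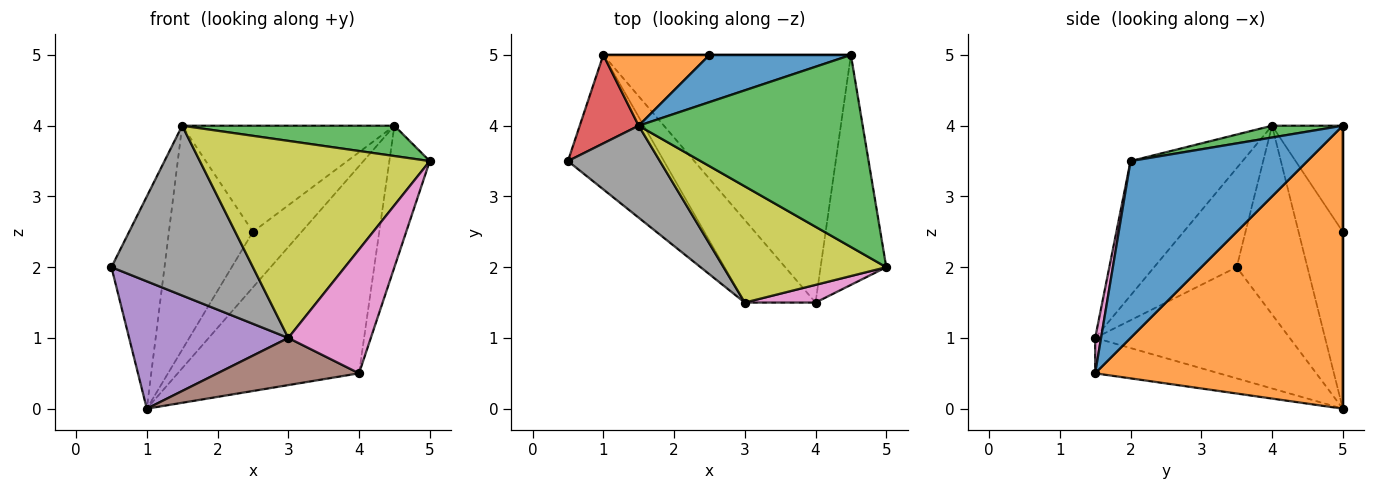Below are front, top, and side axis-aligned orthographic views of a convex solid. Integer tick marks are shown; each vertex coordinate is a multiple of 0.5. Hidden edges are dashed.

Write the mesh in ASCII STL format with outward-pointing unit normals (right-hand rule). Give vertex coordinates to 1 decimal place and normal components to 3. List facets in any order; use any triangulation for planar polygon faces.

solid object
 facet normal 0.917 0.210 -0.340
  outer loop
   vertex 4.0 1.5 0.5
   vertex 4.5 5.0 4.0
   vertex 5.0 2.0 3.5
  endloop
 endfacet
 facet normal 0.659 0.483 -0.577
  outer loop
   vertex 4.0 1.5 0.5
   vertex 1.0 5.0 0.0
   vertex 4.5 5.0 4.0
  endloop
 endfacet
 facet normal 0.052 -0.156 0.986
  outer loop
   vertex 1.5 4.0 4.0
   vertex 5.0 2.0 3.5
   vertex 4.5 5.0 4.0
  endloop
 endfacet
 facet normal -0.776 0.582 0.243
  outer loop
   vertex 1.5 4.0 4.0
   vertex 1.0 5.0 0.0
   vertex 0.5 3.5 2.0
  endloop
 endfacet
 facet normal -0.643 -0.526 -0.556
  outer loop
   vertex 3.0 1.5 1.0
   vertex 0.5 3.5 2.0
   vertex 1.0 5.0 0.0
  endloop
 endfacet
 facet normal -0.398 -0.455 -0.796
  outer loop
   vertex 3.0 1.5 1.0
   vertex 1.0 5.0 0.0
   vertex 4.0 1.5 0.5
  endloop
 endfacet
 facet normal 0.071 -0.987 0.141
  outer loop
   vertex 3.0 1.5 1.0
   vertex 4.0 1.5 0.5
   vertex 5.0 2.0 3.5
  endloop
 endfacet
 facet normal -0.456 -0.782 0.424
  outer loop
   vertex 3.0 1.5 1.0
   vertex 1.5 4.0 4.0
   vertex 0.5 3.5 2.0
  endloop
 endfacet
 facet normal -0.387 -0.794 0.468
  outer loop
   vertex 3.0 1.5 1.0
   vertex 5.0 2.0 3.5
   vertex 1.5 4.0 4.0
  endloop
 endfacet
 facet normal 0.000 1.000 0.000
  outer loop
   vertex 2.5 5.0 2.5
   vertex 4.5 5.0 4.0
   vertex 1.0 5.0 0.0
  endloop
 endfacet
 facet normal -0.291 0.874 0.389
  outer loop
   vertex 2.5 5.0 2.5
   vertex 1.5 4.0 4.0
   vertex 4.5 5.0 4.0
  endloop
 endfacet
 facet normal -0.449 0.852 0.269
  outer loop
   vertex 2.5 5.0 2.5
   vertex 1.0 5.0 0.0
   vertex 1.5 4.0 4.0
  endloop
 endfacet
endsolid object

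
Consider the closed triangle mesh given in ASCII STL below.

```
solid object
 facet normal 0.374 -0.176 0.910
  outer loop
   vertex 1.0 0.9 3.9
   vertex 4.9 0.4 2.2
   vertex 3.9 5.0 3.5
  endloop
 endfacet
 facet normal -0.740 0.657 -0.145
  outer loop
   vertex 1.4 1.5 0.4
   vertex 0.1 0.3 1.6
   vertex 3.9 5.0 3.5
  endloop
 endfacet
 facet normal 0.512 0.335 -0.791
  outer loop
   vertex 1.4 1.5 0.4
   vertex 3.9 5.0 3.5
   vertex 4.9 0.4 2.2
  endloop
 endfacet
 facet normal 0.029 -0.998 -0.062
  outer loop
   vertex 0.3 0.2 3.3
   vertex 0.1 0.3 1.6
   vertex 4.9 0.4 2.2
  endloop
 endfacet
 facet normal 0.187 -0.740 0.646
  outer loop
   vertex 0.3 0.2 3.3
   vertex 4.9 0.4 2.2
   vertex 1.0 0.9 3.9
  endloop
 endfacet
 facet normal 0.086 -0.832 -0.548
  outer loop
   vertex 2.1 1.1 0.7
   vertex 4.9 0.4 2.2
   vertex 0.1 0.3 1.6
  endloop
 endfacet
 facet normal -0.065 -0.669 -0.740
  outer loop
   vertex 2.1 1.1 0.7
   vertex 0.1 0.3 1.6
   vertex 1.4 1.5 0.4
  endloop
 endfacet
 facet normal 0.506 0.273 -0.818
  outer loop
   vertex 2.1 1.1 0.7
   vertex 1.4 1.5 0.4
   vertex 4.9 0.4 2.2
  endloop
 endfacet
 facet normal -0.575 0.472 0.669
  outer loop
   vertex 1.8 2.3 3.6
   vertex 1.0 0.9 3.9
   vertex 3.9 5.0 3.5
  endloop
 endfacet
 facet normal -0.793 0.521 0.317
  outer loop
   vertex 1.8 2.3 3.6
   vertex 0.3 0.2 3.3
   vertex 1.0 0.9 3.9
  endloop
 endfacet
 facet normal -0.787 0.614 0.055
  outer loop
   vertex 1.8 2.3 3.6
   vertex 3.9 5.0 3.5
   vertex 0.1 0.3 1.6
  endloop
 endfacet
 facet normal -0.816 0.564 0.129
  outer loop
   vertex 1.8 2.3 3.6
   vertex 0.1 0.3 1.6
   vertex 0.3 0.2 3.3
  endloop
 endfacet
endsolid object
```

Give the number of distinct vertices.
8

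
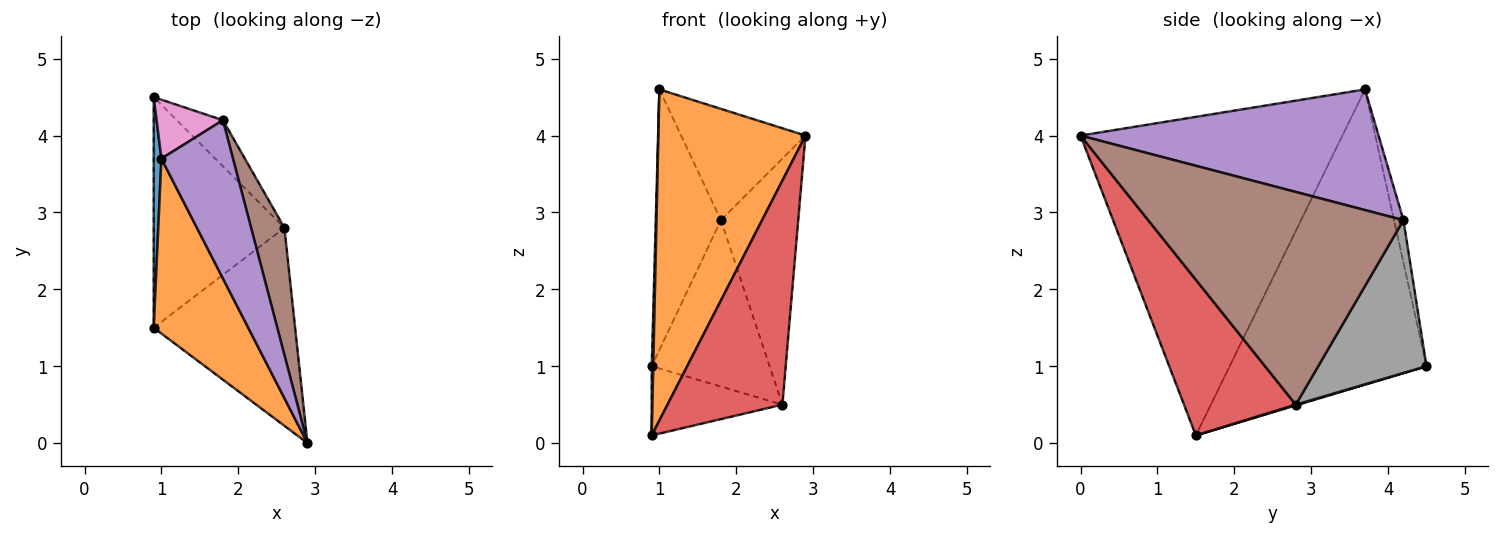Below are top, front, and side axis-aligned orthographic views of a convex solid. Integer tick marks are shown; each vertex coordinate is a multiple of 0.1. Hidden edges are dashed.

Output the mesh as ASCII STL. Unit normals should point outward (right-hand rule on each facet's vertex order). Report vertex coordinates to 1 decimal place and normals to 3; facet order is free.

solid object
 facet normal -1.000 -0.008 0.026
  outer loop
   vertex 1.0 3.7 4.6
   vertex 0.9 4.5 1.0
   vertex 0.9 1.5 0.1
  endloop
 endfacet
 facet normal -0.844 -0.474 0.251
  outer loop
   vertex 1.0 3.7 4.6
   vertex 0.9 1.5 0.1
   vertex 2.9 0.0 4.0
  endloop
 endfacet
 facet normal 0.006 0.287 -0.958
  outer loop
   vertex 2.6 2.8 0.5
   vertex 0.9 1.5 0.1
   vertex 0.9 4.5 1.0
  endloop
 endfacet
 facet normal 0.589 -0.606 -0.535
  outer loop
   vertex 2.6 2.8 0.5
   vertex 2.9 0.0 4.0
   vertex 0.9 1.5 0.1
  endloop
 endfacet
 facet normal 0.809 0.338 0.480
  outer loop
   vertex 1.8 4.2 2.9
   vertex 1.0 3.7 4.6
   vertex 2.9 0.0 4.0
  endloop
 endfacet
 facet normal 0.946 0.287 0.148
  outer loop
   vertex 1.8 4.2 2.9
   vertex 2.9 0.0 4.0
   vertex 2.6 2.8 0.5
  endloop
 endfacet
 facet normal -0.139 0.966 0.219
  outer loop
   vertex 1.8 4.2 2.9
   vertex 0.9 4.5 1.0
   vertex 1.0 3.7 4.6
  endloop
 endfacet
 facet normal 0.663 0.722 -0.200
  outer loop
   vertex 1.8 4.2 2.9
   vertex 2.6 2.8 0.5
   vertex 0.9 4.5 1.0
  endloop
 endfacet
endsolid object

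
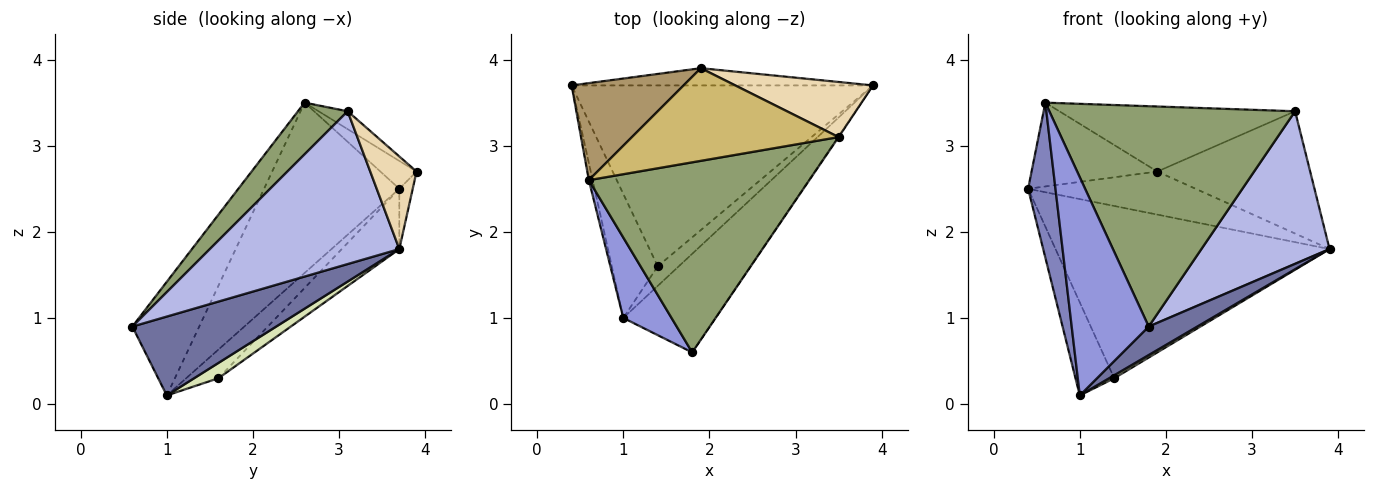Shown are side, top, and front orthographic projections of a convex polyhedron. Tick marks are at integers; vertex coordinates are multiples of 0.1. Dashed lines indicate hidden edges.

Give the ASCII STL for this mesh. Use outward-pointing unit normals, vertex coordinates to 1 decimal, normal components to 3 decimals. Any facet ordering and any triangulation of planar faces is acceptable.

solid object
 facet normal 0.635 -0.215 -0.742
  outer loop
   vertex 1.0 1.0 0.1
   vertex 3.9 3.7 1.8
   vertex 1.8 0.6 0.9
  endloop
 endfacet
 facet normal -0.980 -0.198 -0.022
  outer loop
   vertex 1.0 1.0 0.1
   vertex 0.6 2.6 3.5
   vertex 0.4 3.7 2.5
  endloop
 endfacet
 facet normal -0.632 -0.727 0.268
  outer loop
   vertex 1.0 1.0 0.1
   vertex 1.8 0.6 0.9
   vertex 0.6 2.6 3.5
  endloop
 endfacet
 facet normal 0.828 -0.560 -0.003
  outer loop
   vertex 3.5 3.1 3.4
   vertex 1.8 0.6 0.9
   vertex 3.9 3.7 1.8
  endloop
 endfacet
 facet normal 0.151 -0.749 0.646
  outer loop
   vertex 3.5 3.1 3.4
   vertex 0.6 2.6 3.5
   vertex 1.8 0.6 0.9
  endloop
 endfacet
 facet normal -0.143 0.683 -0.717
  outer loop
   vertex 1.4 1.6 0.3
   vertex 0.4 3.7 2.5
   vertex 3.9 3.7 1.8
  endloop
 endfacet
 facet normal -0.447 0.537 -0.716
  outer loop
   vertex 1.4 1.6 0.3
   vertex 1.0 1.0 0.1
   vertex 0.4 3.7 2.5
  endloop
 endfacet
 facet normal 0.584 -0.122 -0.803
  outer loop
   vertex 1.4 1.6 0.3
   vertex 3.9 3.7 1.8
   vertex 1.0 1.0 0.1
  endloop
 endfacet
 facet normal -0.185 0.642 0.744
  outer loop
   vertex 1.9 3.9 2.7
   vertex 0.4 3.7 2.5
   vertex 0.6 2.6 3.5
  endloop
 endfacet
 facet normal -0.071 0.573 0.816
  outer loop
   vertex 1.9 3.9 2.7
   vertex 0.6 2.6 3.5
   vertex 3.5 3.1 3.4
  endloop
 endfacet
 facet normal -0.074 0.926 -0.370
  outer loop
   vertex 1.9 3.9 2.7
   vertex 3.9 3.7 1.8
   vertex 0.4 3.7 2.5
  endloop
 endfacet
 facet normal 0.266 0.879 0.396
  outer loop
   vertex 1.9 3.9 2.7
   vertex 3.5 3.1 3.4
   vertex 3.9 3.7 1.8
  endloop
 endfacet
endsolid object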